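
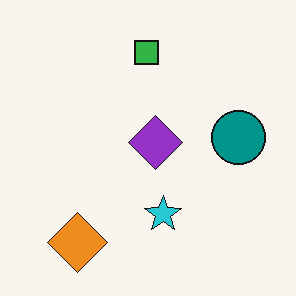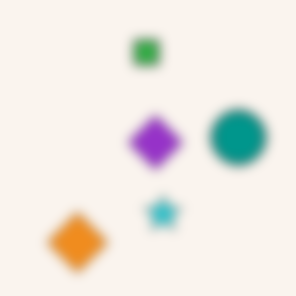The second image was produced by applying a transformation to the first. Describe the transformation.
This is the original image heavily blurred.

Shape edges and outlines are uniformly softened across the whole image.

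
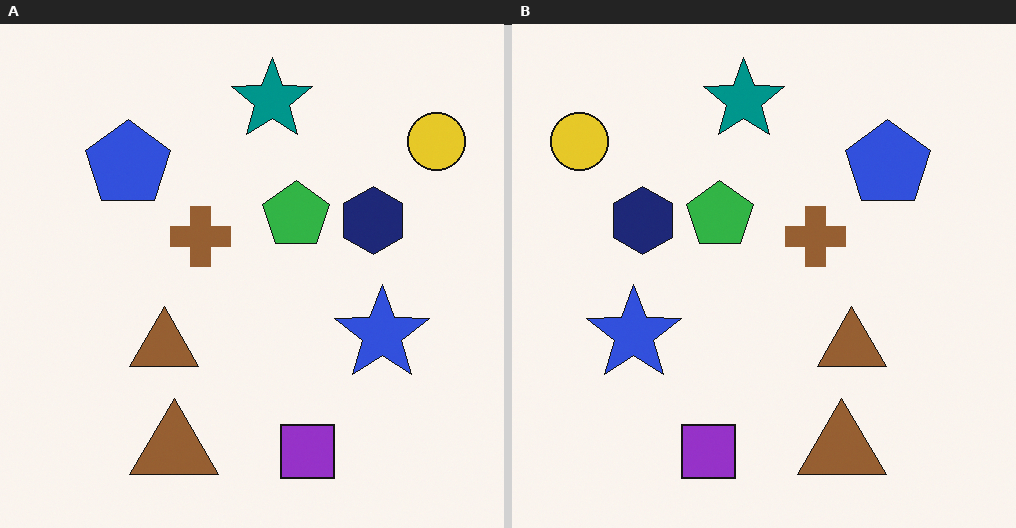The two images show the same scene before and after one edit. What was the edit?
This is the original image flipped horizontally (left ↔ right).

The yellow circle is in the top-right of the left (A) image and the top-left of the right (B) — shapes on opposite sides of the vertical midline have swapped in a mirror flip.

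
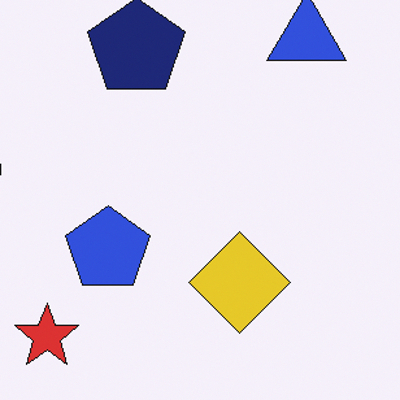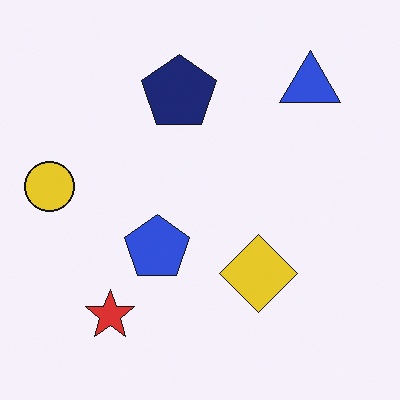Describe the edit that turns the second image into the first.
It was cropped slightly and scaled back up.

The visible shapes are larger and the field of view is narrower; shapes near the original edges may be partly or wholly outside the frame — a crop-and-rescale.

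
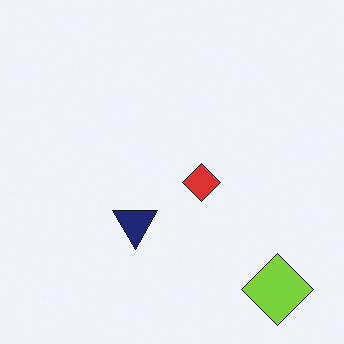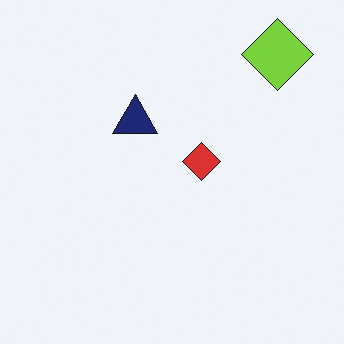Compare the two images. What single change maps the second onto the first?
This is the original image flipped vertically (top ↔ bottom).

The lime diamond is in the top-right of the second image and the bottom-right of the first — shapes on opposite sides of the horizontal midline have swapped in a mirror flip.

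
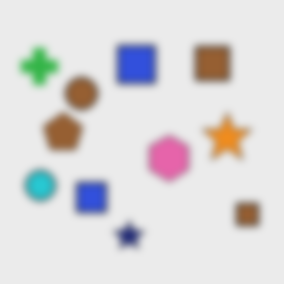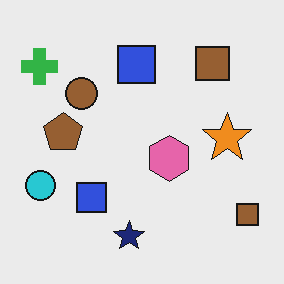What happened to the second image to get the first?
It was moderately blurred.

Shape edges and outlines are uniformly softened across the whole image.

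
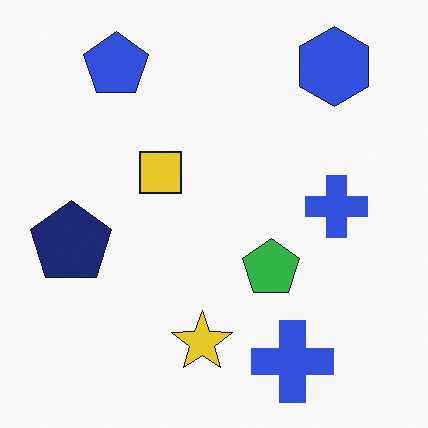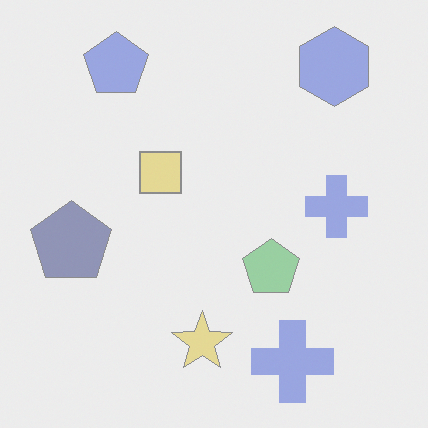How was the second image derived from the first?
The image was washed out (contrast reduced).

Tones are pushed toward mid-grey across the whole image — a global contrast change.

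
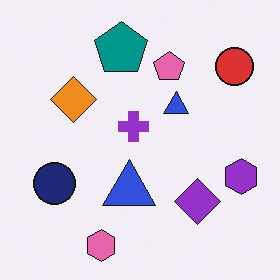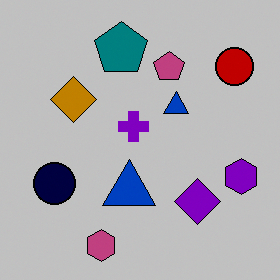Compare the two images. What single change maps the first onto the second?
The transformation is: heavily posterized to just a handful of flat colors.

Each flat color has snapped to a coarser quantized level — most visibly, the near-white background has dropped to a flat grey.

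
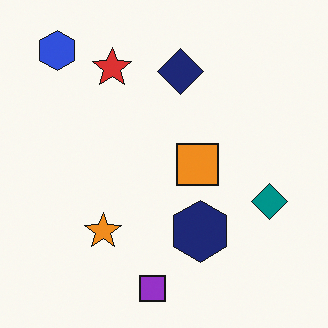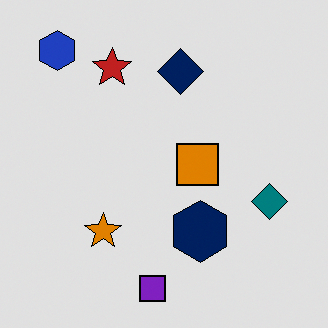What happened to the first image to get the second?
The transformation is: posterized to a reduced palette.

Each flat color has snapped to a coarser quantized level — most visibly, the near-white background has dropped to a flat grey.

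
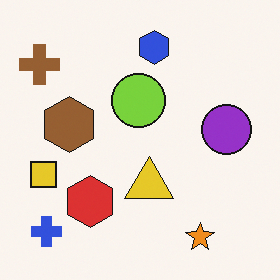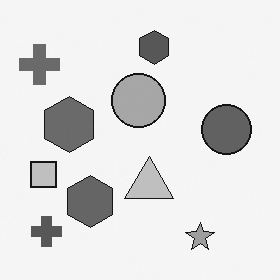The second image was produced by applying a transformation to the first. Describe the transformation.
The second image is the first converted to grayscale.

All color is removed — every shape is now a shade of grey.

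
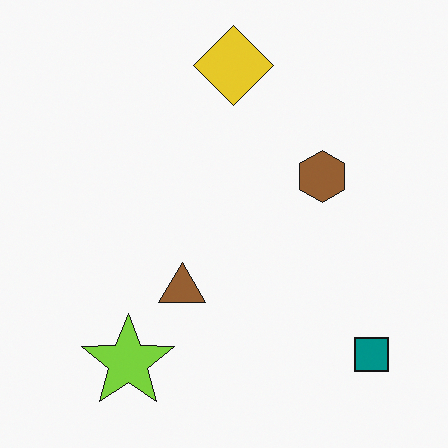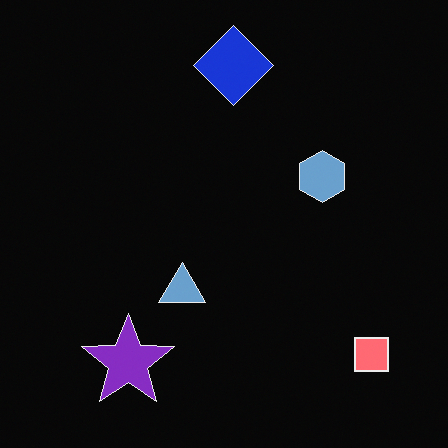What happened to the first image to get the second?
It was color-inverted (negative).

The light background has become dark and every shape's color is its complement — a photographic negative.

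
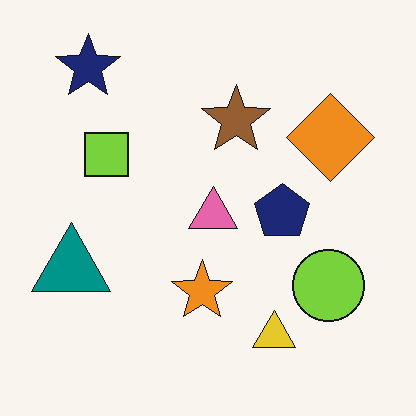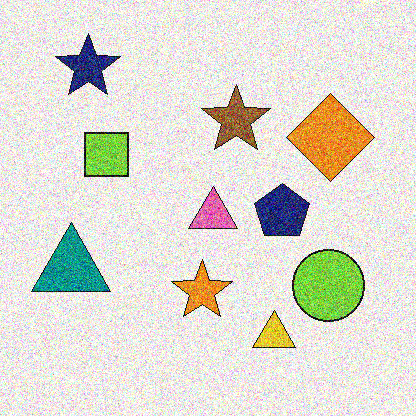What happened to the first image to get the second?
The image was degraded with heavy additive noise.

Random speckle covers the whole image, including the flat background.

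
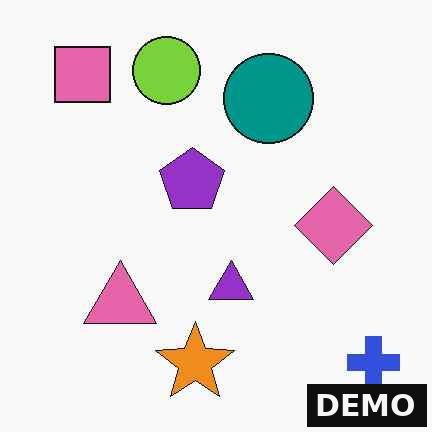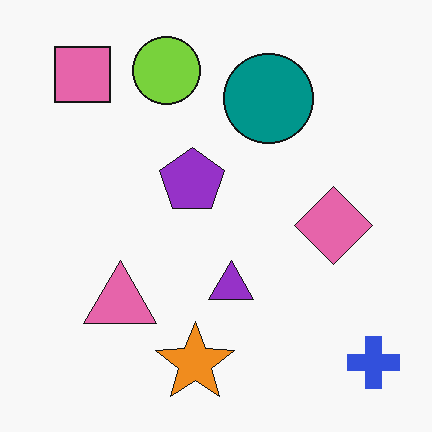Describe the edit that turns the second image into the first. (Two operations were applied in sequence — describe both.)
Given moderate JPEG compression, then watermarked with the text "DEMO" in the lower-right corner.

Blocky 8×8 compression artifacts appear around shape edges and the flat background shows ringing — characteristic JPEG degradation. A dark label reading "DEMO" appears in the lower-right corner.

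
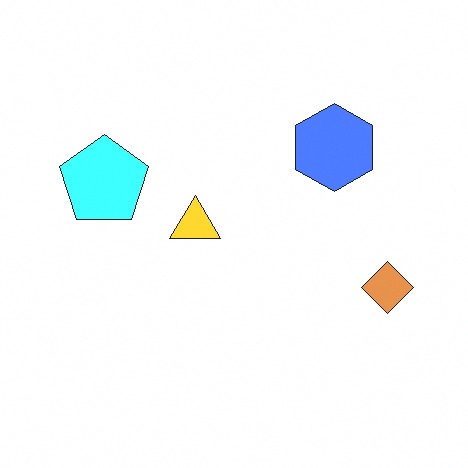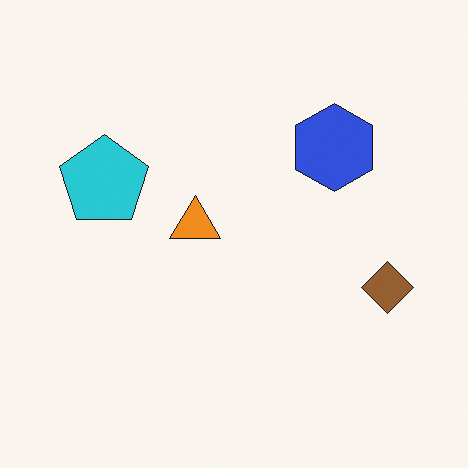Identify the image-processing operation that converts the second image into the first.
Substantially brightened.

Every pixel — background and shapes alike — is uniformly brightened.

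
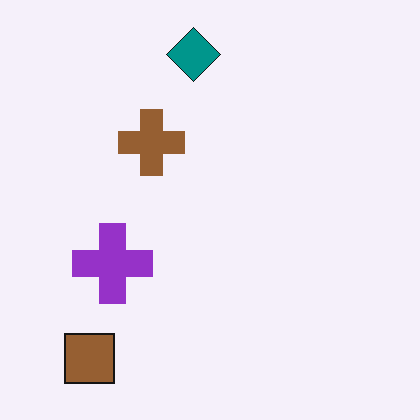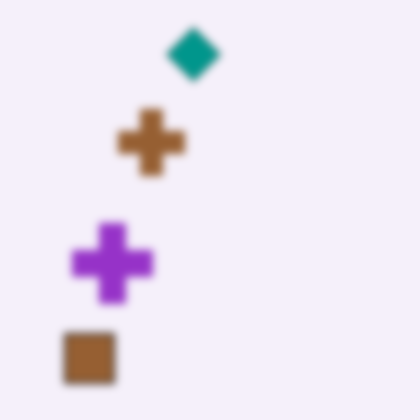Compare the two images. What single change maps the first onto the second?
This is the original image noticeably gaussian-blurred.

Shape edges and outlines are uniformly softened across the whole image.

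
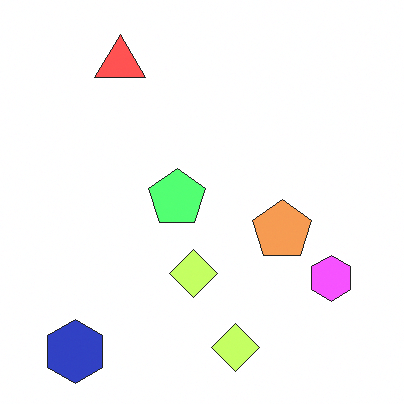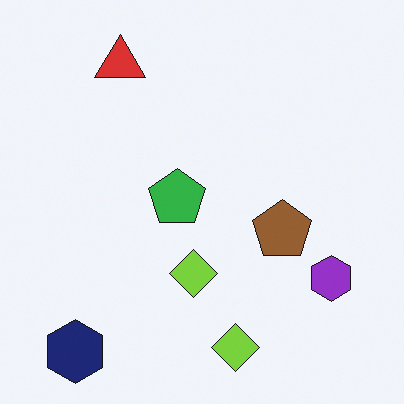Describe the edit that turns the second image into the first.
The transformation is: brightened a lot.

Every pixel — background and shapes alike — is uniformly brightened.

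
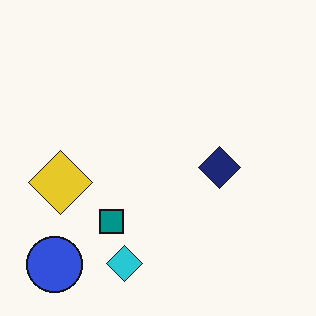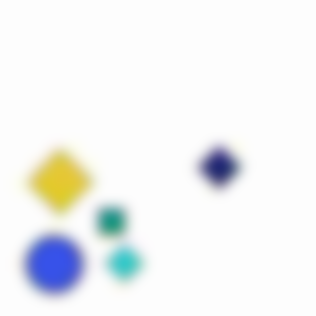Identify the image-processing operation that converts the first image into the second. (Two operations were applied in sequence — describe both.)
This is the original image heavily JPEG-compressed with obvious blocking artifacts, then strongly gaussian-blurred.

Blocky 8×8 compression artifacts appear around shape edges and the flat background shows ringing — characteristic JPEG degradation. Shape edges and outlines are uniformly softened across the whole image.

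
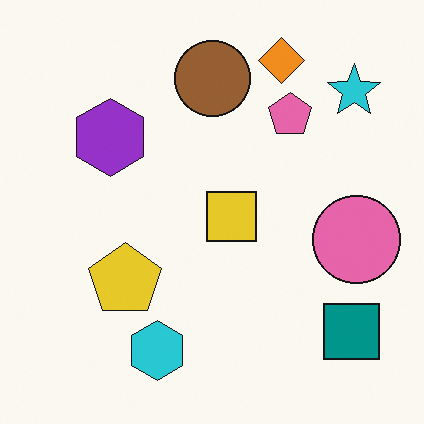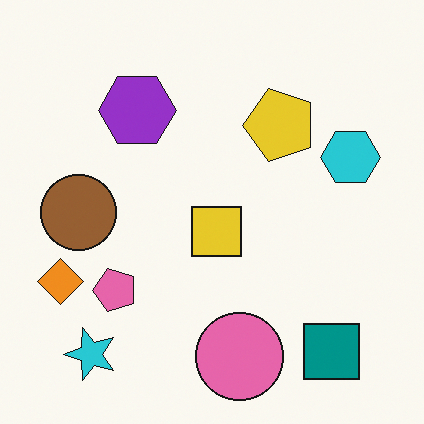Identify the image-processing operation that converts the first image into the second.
The second image is the first transposed (reflected across the top-left ↔ bottom-right diagonal).

Shapes have swapped their row and column positions — what was in the top-right is now in the bottom-left — a diagonal reflection.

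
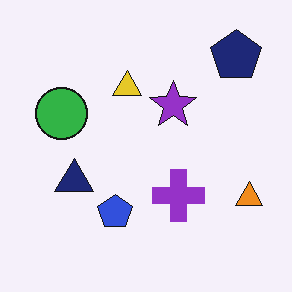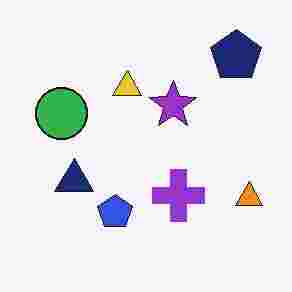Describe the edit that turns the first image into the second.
The transformation is: degraded with heavy JPEG compression.

Blocky 8×8 compression artifacts appear around shape edges and the flat background shows ringing — characteristic JPEG degradation.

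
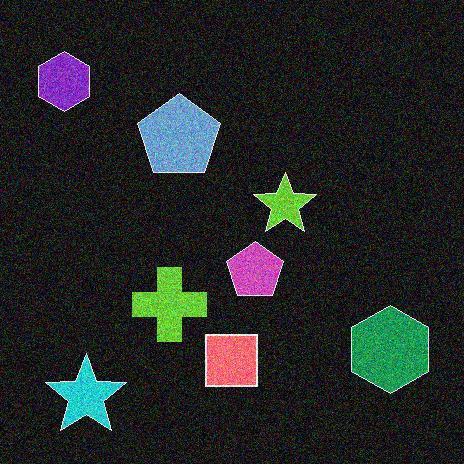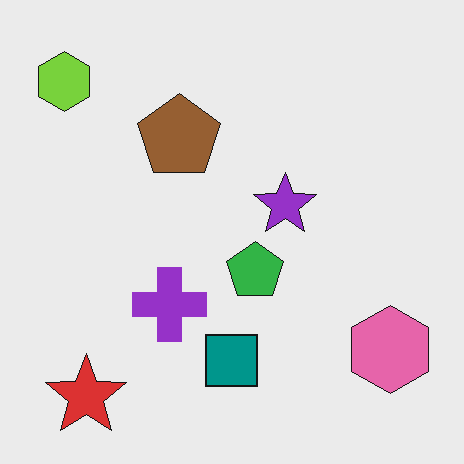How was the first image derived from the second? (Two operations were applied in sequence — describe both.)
The image was degraded with moderate additive noise, then color-inverted (negative).

Random speckle covers the whole image, including the flat background. The light background has become dark and every shape's color is its complement — a photographic negative.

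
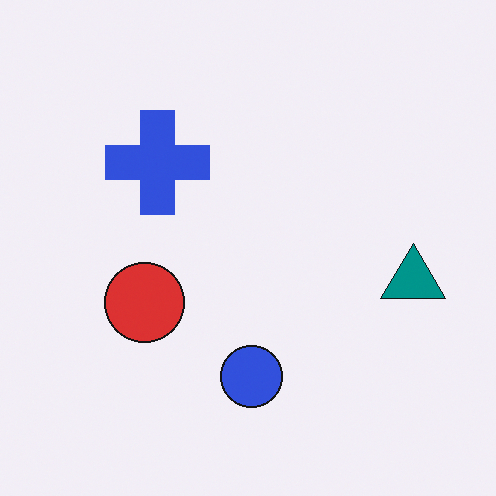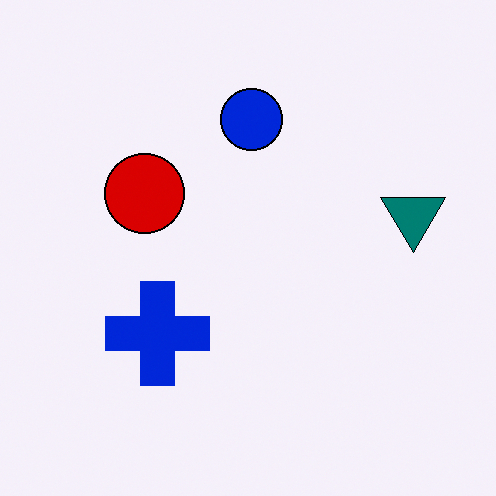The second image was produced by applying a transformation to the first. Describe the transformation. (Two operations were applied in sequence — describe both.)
It was flipped vertically (top ↔ bottom), then given slightly increased contrast.

The blue circle is in the bottom of the first image and the top of the second — shapes on opposite sides of the horizontal midline have swapped in a mirror flip. Tones are pushed away from mid-grey across the whole image — a global contrast change.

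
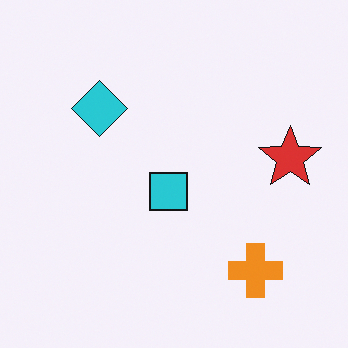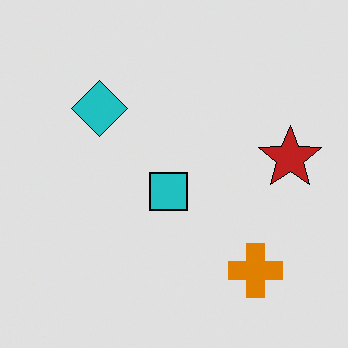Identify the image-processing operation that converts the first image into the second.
This is the original image moderately posterized.

Each flat color has snapped to a coarser quantized level — most visibly, the near-white background has dropped to a flat grey.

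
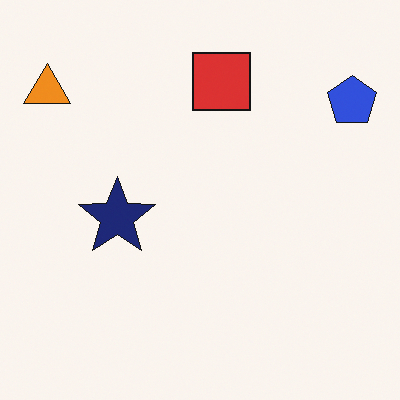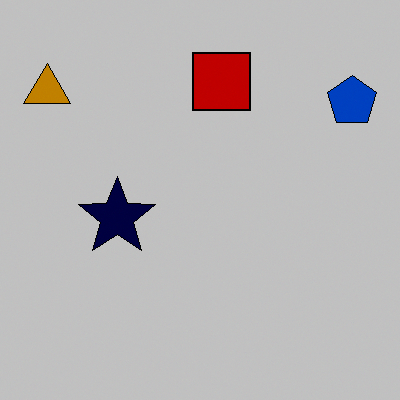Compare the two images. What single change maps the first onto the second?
Heavily posterized to just a handful of flat colors.

Each flat color has snapped to a coarser quantized level — most visibly, the near-white background has dropped to a flat grey.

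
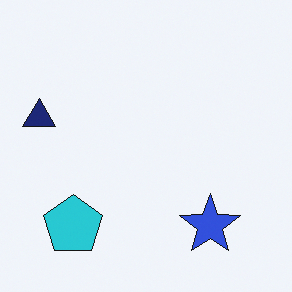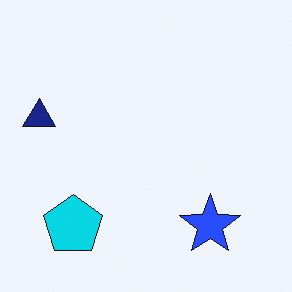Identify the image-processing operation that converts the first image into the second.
Slightly oversaturated.

All colors are more vivid — a global saturation change.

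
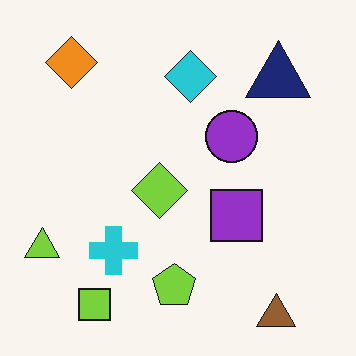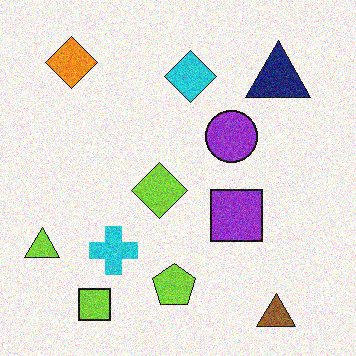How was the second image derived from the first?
The image was degraded with moderate additive noise.

Random speckle covers the whole image, including the flat background.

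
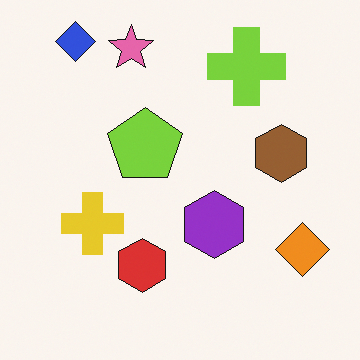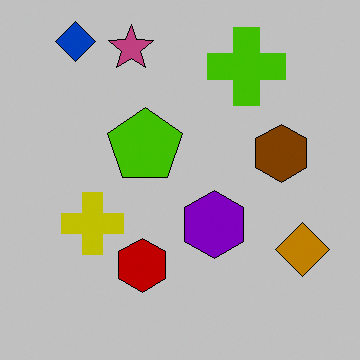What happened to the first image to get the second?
The transformation is: aggressively posterized.

Each flat color has snapped to a coarser quantized level — most visibly, the near-white background has dropped to a flat grey.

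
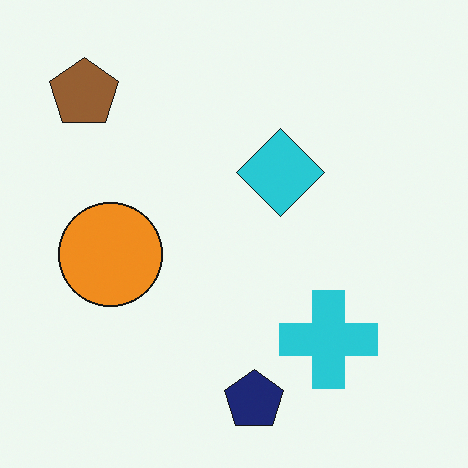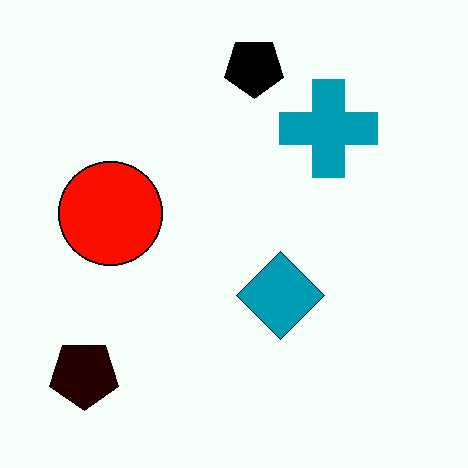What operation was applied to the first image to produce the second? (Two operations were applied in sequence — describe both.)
Flipped vertically (top ↔ bottom), then given much higher contrast.

The navy pentagon is in the bottom of the first image and the top of the second — shapes on opposite sides of the horizontal midline have swapped in a mirror flip. Tones are pushed away from mid-grey across the whole image — a global contrast change.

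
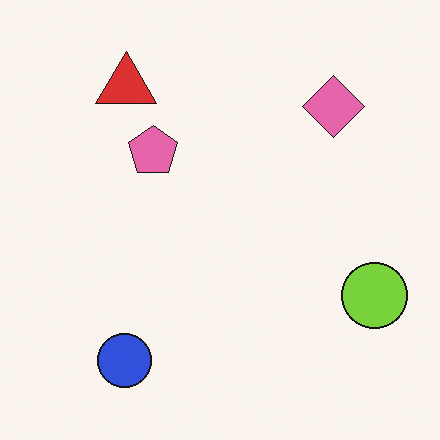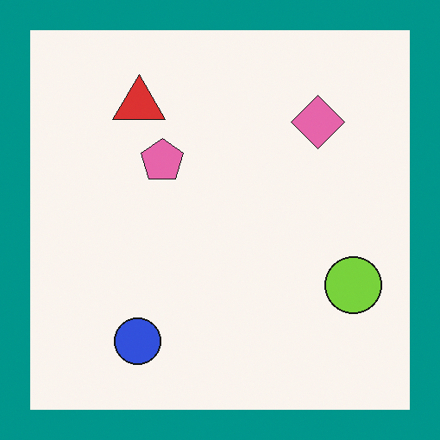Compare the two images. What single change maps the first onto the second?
The second image is the first framed with a teal border.

A solid teal frame runs around the edge of the second image, with the content slightly shrunk inside it.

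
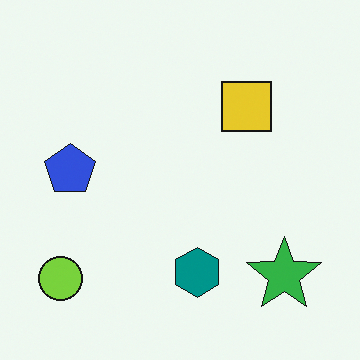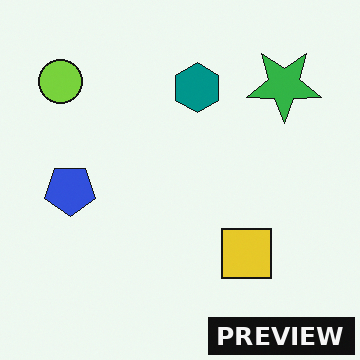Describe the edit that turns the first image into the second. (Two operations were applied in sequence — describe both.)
This is the original image flipped vertically (top ↔ bottom), then watermarked with the text "PREVIEW" in the lower-right corner.

The lime circle is in the bottom-left of the first image and the top-left of the second — shapes on opposite sides of the horizontal midline have swapped in a mirror flip. A dark label reading "PREVIEW" appears in the lower-right corner.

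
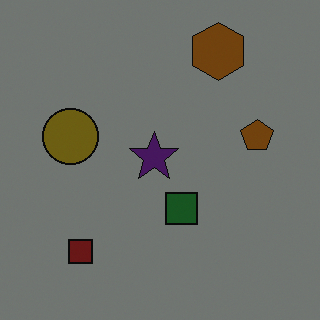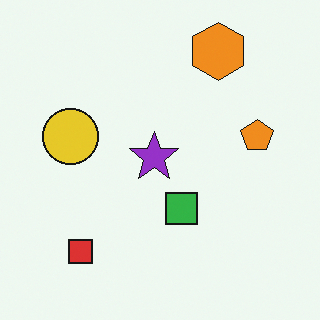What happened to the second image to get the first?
The image was darkened a lot.

Every pixel — background and shapes alike — is uniformly darkened.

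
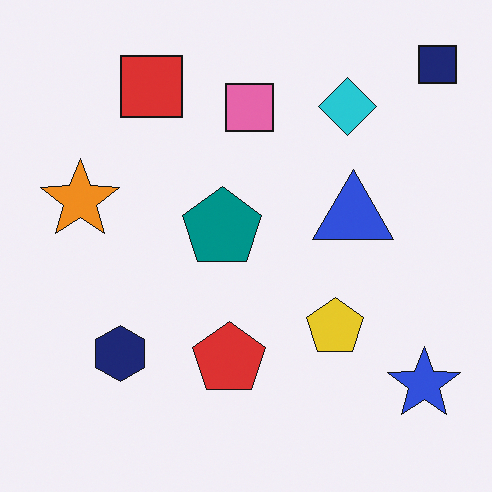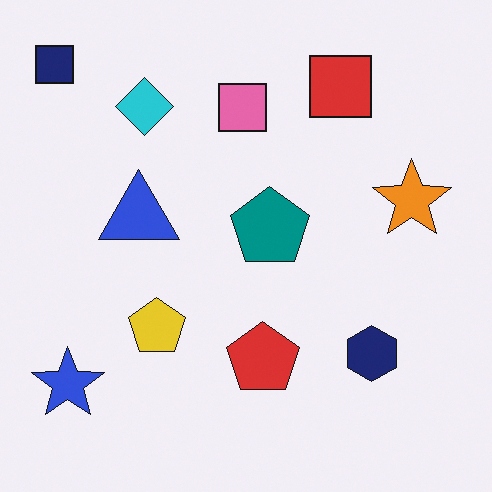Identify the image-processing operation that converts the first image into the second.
Flipped horizontally (left ↔ right).

The navy square is in the top-right of the first image and the top-left of the second — shapes on opposite sides of the vertical midline have swapped in a mirror flip.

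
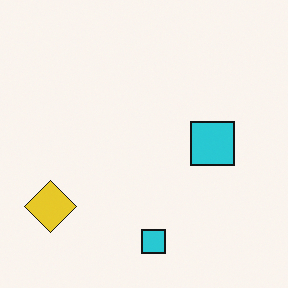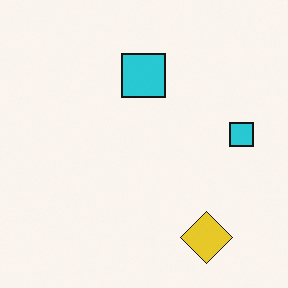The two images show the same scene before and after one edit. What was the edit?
The image was rotated 90° counter-clockwise.

The yellow diamond sits in the bottom-left of the first image and the bottom-right of the second — consistent with a whole-image 90° counter-clockwise rotation.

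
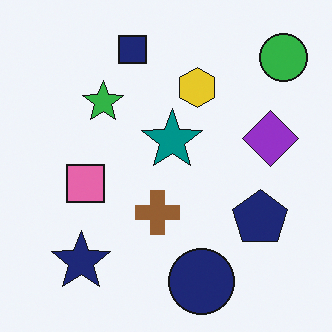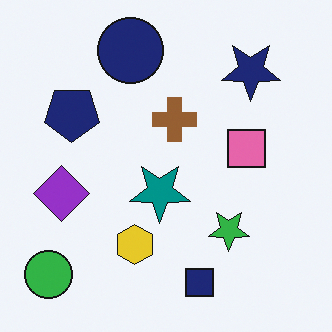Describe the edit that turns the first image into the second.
The second image is the first rotated 180°.

The green circle sits in the top-right of the first image and the bottom-left of the second — consistent with a whole-image 180° rotation.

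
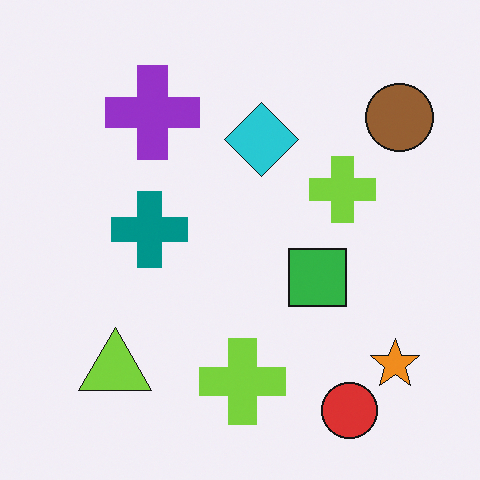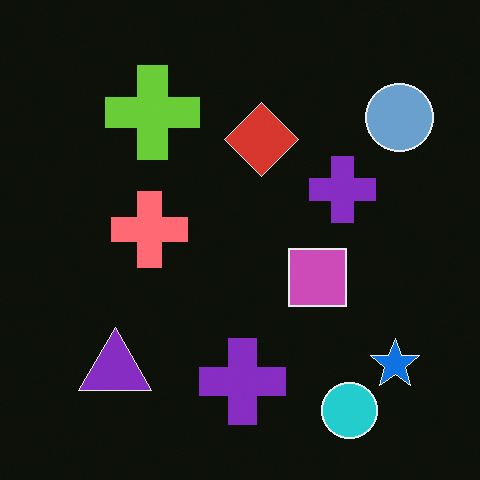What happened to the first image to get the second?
The second image is the first color-inverted (negative).

The light background has become dark and every shape's color is its complement — a photographic negative.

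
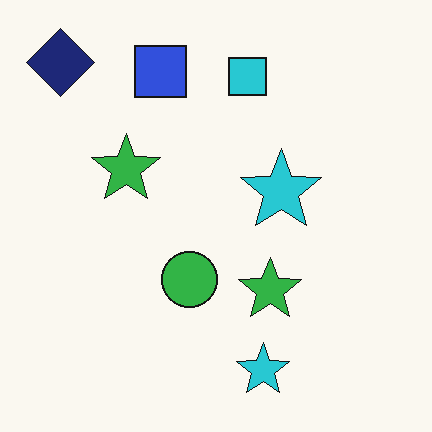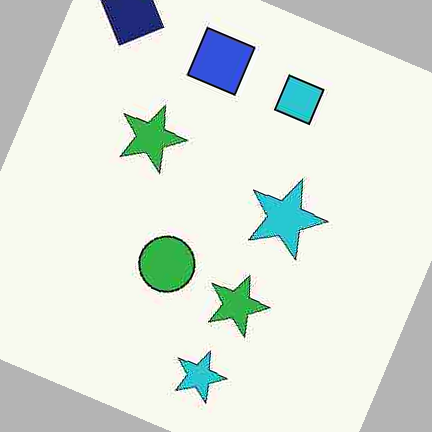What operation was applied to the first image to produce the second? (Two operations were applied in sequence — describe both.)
This is the original image heavily JPEG-compressed with obvious blocking artifacts, then rotated clockwise by a clearly visible amount.

Blocky 8×8 compression artifacts appear around shape edges and the flat background shows ringing — characteristic JPEG degradation. Every shape is tilted by the same angle and the image corners show triangular fill wedges — a whole-image rotation by a non-right angle.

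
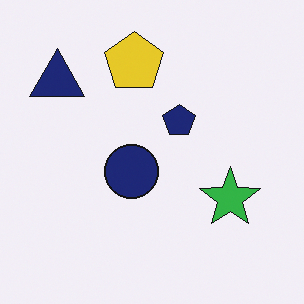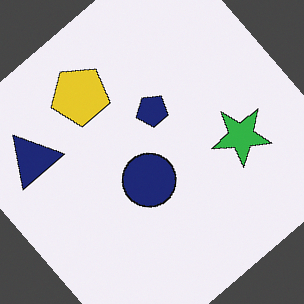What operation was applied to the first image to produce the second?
The second image is the first rotated counter-clockwise by a large amount — several tens of degrees.

Every shape is tilted by the same angle and the image corners show triangular fill wedges — a whole-image rotation by a non-right angle.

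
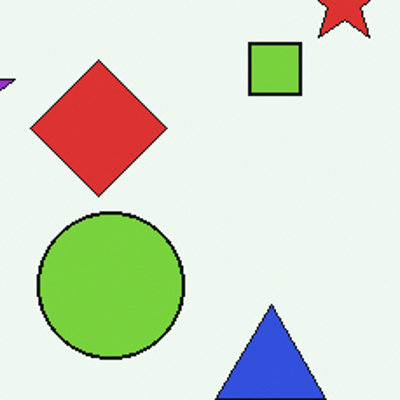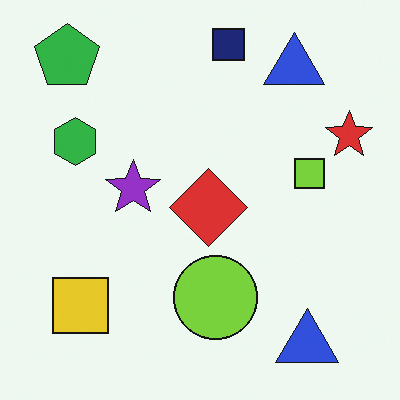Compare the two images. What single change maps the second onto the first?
It was cropped tightly and scaled back up.

The visible shapes are larger and the field of view is narrower; shapes near the original edges may be partly or wholly outside the frame — a crop-and-rescale.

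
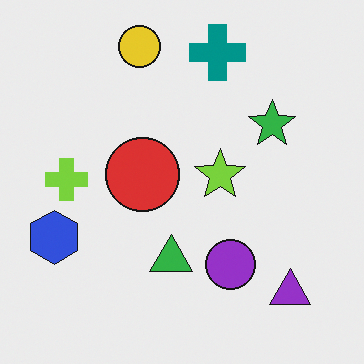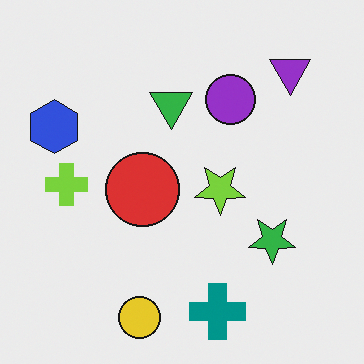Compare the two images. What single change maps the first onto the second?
The second image is the first flipped vertically (top ↔ bottom).

The yellow circle is in the top of the first image and the bottom of the second — shapes on opposite sides of the horizontal midline have swapped in a mirror flip.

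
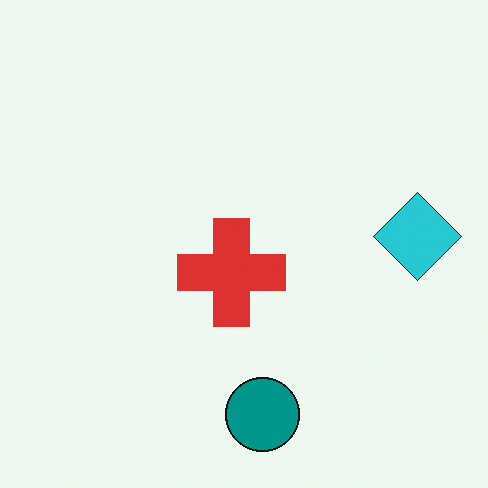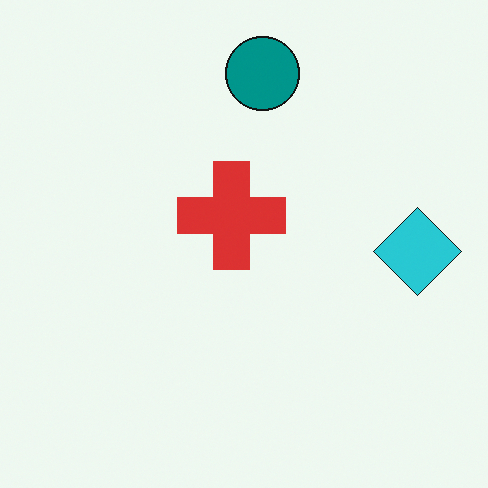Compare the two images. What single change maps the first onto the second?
It was flipped vertically (top ↔ bottom).

The teal circle is in the bottom of the first image and the top of the second — shapes on opposite sides of the horizontal midline have swapped in a mirror flip.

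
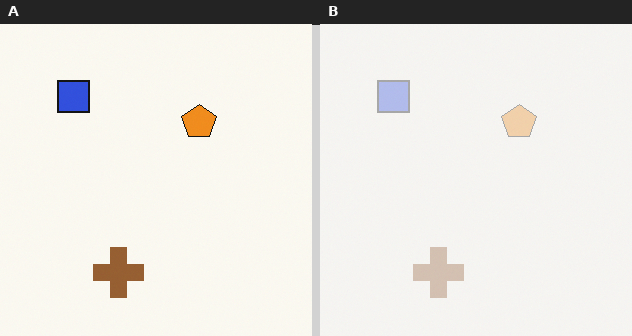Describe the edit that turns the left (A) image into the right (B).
The image was given much lower contrast.

Tones are pushed toward mid-grey across the whole image — a global contrast change.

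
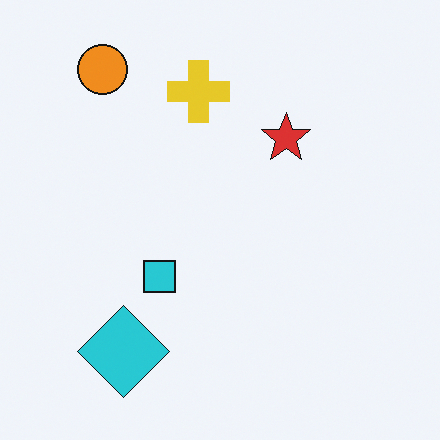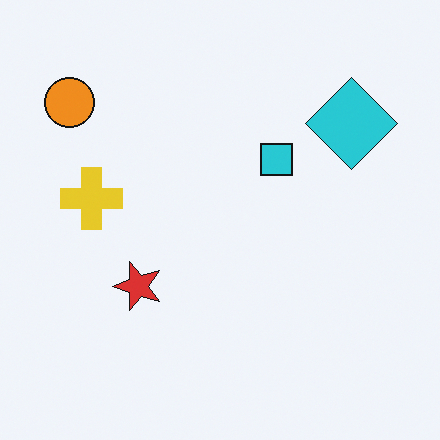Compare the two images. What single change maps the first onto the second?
This is the original image transposed (reflected across the top-left ↔ bottom-right diagonal).

Shapes have swapped their row and column positions — what was in the top-right is now in the bottom-left — a diagonal reflection.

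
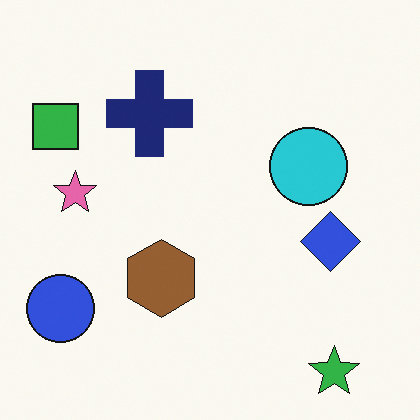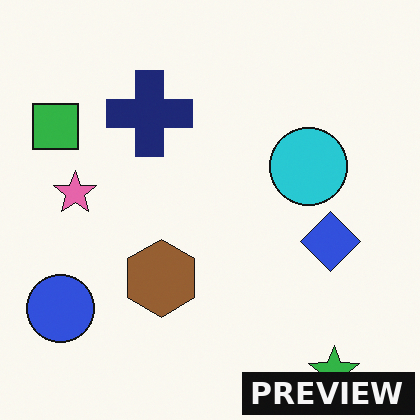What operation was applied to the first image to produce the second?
The transformation is: watermarked with the text "PREVIEW" in the lower-right corner.

A dark label reading "PREVIEW" appears in the lower-right corner.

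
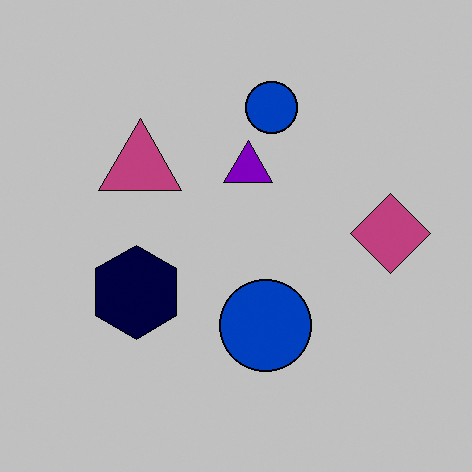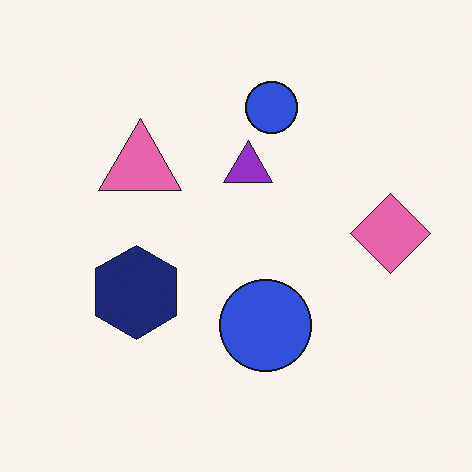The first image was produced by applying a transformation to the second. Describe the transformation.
The transformation is: heavily posterized to just a handful of flat colors.

Each flat color has snapped to a coarser quantized level — most visibly, the near-white background has dropped to a flat grey.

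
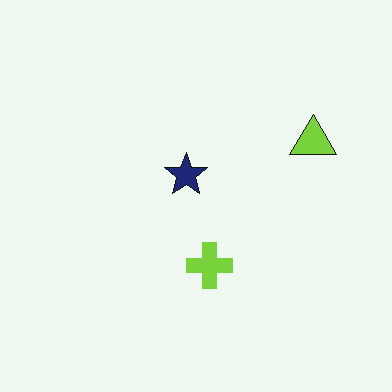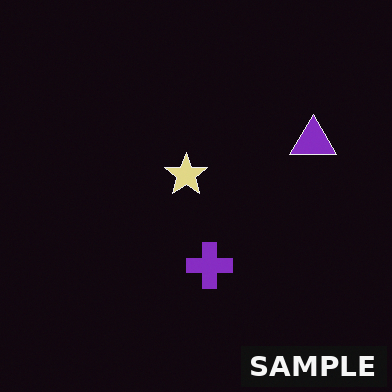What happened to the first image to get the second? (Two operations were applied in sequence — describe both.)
The image was color-inverted (negative), then watermarked with the text "SAMPLE" in the lower-right corner.

The light background has become dark and every shape's color is its complement — a photographic negative. A dark label reading "SAMPLE" appears in the lower-right corner.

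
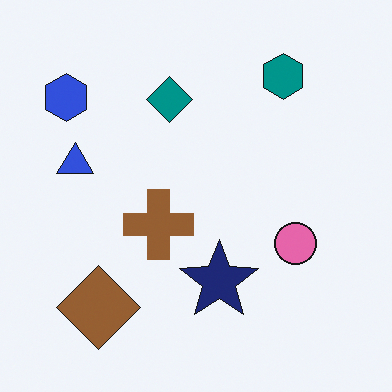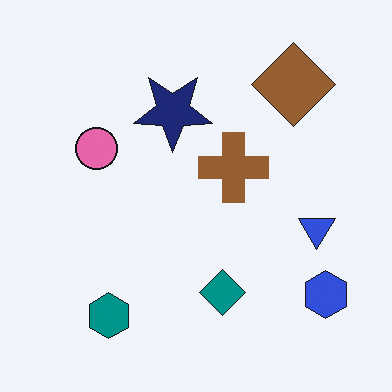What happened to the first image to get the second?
This is the original image rotated 180°.

The blue hexagon sits in the top-left of the first image and the bottom-right of the second — consistent with a whole-image 180° rotation.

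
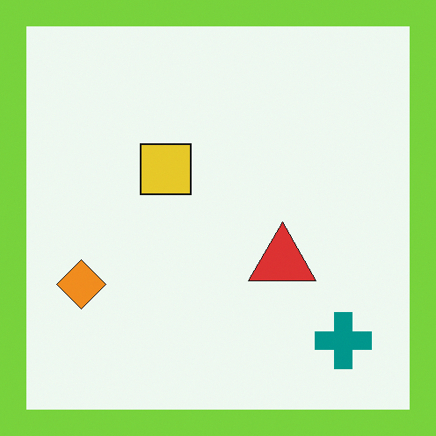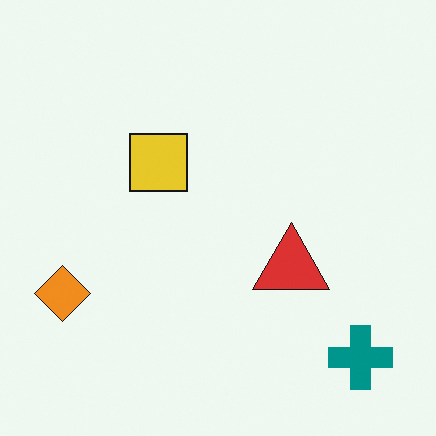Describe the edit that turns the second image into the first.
This is the original image framed with a lime border.

A solid lime frame runs around the edge of the first image, with the content slightly shrunk inside it.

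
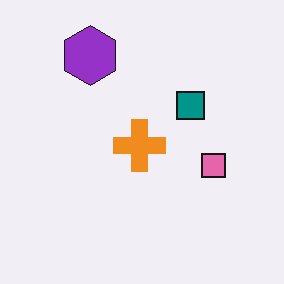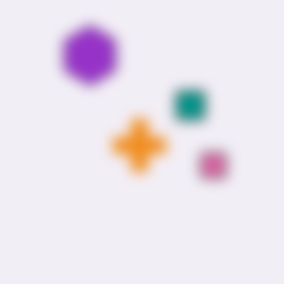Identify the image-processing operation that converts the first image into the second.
The transformation is: heavily blurred.

Shape edges and outlines are uniformly softened across the whole image.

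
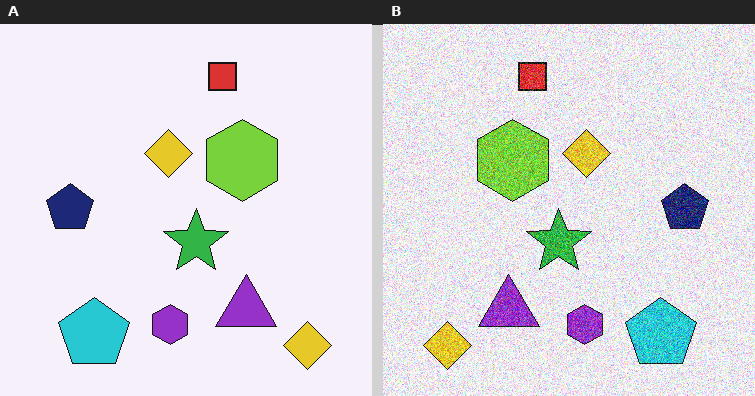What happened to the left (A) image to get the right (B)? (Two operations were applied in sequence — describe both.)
The image was flipped horizontally (left ↔ right), then degraded with heavy additive noise.

The navy pentagon is in the left of the left (A) image and the right of the right (B) — shapes on opposite sides of the vertical midline have swapped in a mirror flip. Random speckle covers the whole image, including the flat background.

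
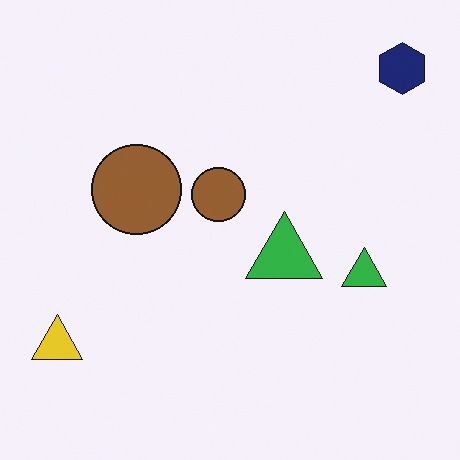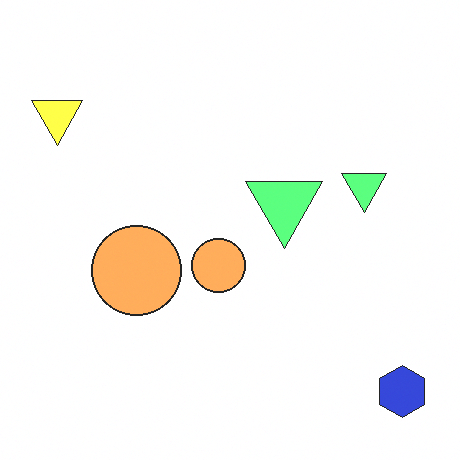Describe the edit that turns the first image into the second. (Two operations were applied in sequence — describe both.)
It was flipped vertically (top ↔ bottom), then brightened a lot.

The navy hexagon is in the top-right of the first image and the bottom-right of the second — shapes on opposite sides of the horizontal midline have swapped in a mirror flip. Every pixel — background and shapes alike — is uniformly brightened.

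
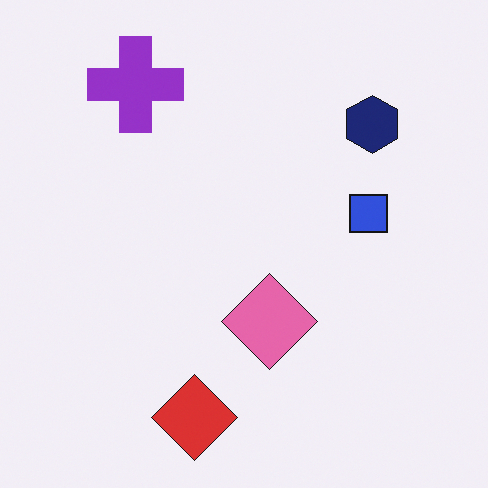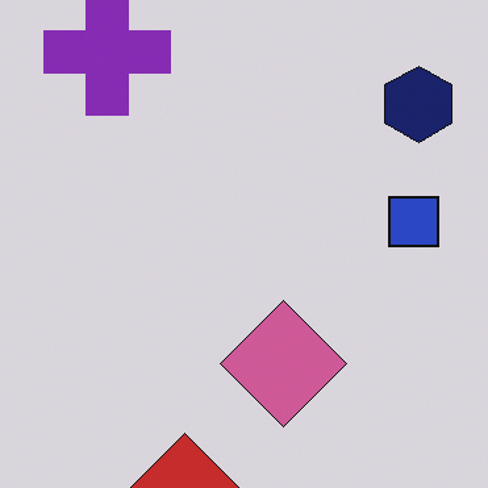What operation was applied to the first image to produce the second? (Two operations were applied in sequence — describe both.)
It was darkened a little, then cropped to a modestly smaller region and rescaled.

Every pixel — background and shapes alike — is uniformly darkened. The visible shapes are larger and the field of view is narrower; shapes near the original edges may be partly or wholly outside the frame — a crop-and-rescale.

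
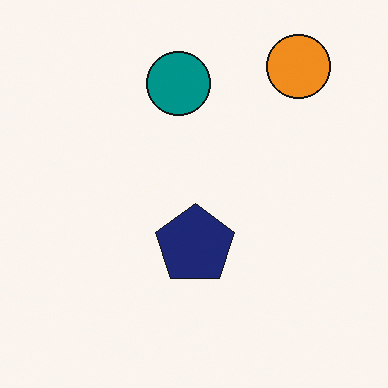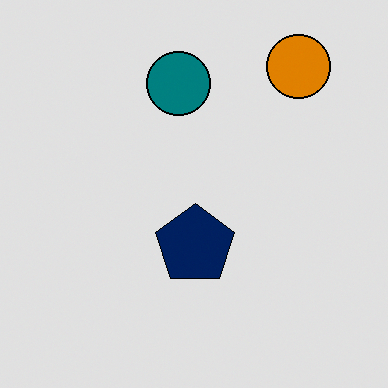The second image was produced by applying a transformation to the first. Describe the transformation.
It was posterized to a reduced palette.

Each flat color has snapped to a coarser quantized level — most visibly, the near-white background has dropped to a flat grey.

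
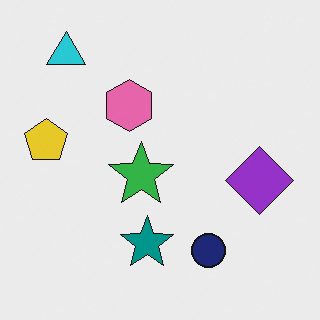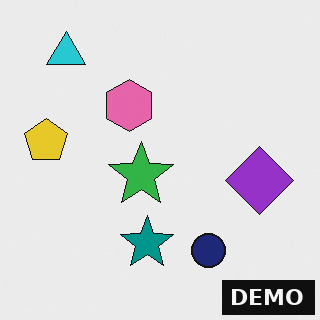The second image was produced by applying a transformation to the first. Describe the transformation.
The image was watermarked with the text "DEMO" in the lower-right corner.

A dark label reading "DEMO" appears in the lower-right corner.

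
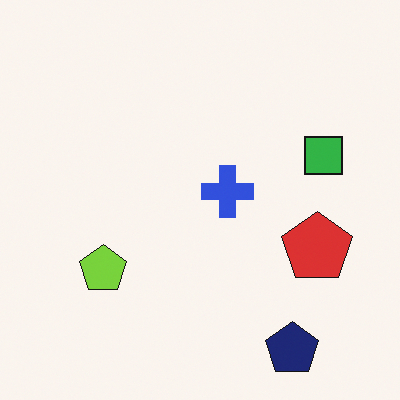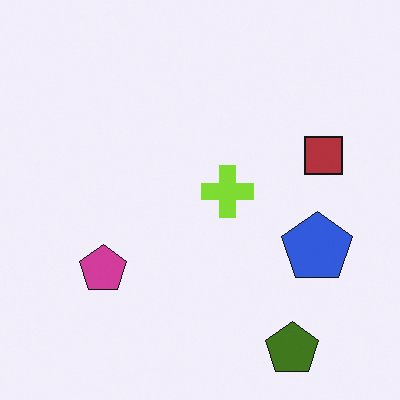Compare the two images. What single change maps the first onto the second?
The image was hue-shifted by a large amount.

Every shape's color has rotated by the same amount around the hue wheel — a uniform hue shift.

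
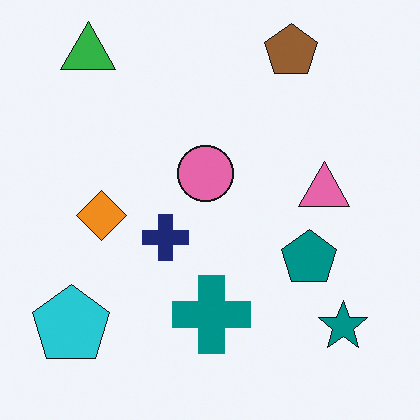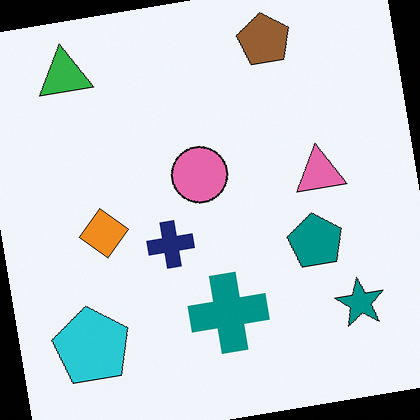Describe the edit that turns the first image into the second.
The image was rotated counter-clockwise by a small amount.

Every shape is tilted by the same angle and the image corners show triangular fill wedges — a whole-image rotation by a non-right angle.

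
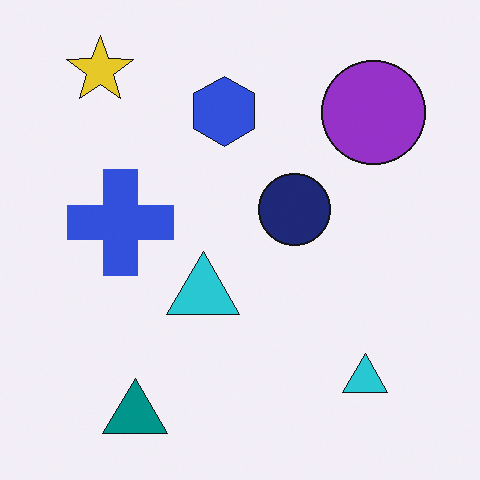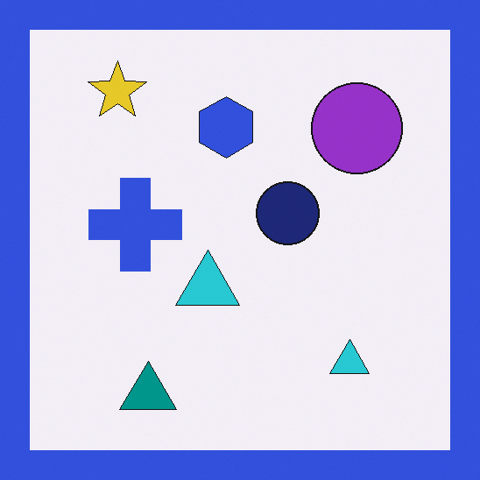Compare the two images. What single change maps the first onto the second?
This is the original image framed with a blue border.

A solid blue frame runs around the edge of the second image, with the content slightly shrunk inside it.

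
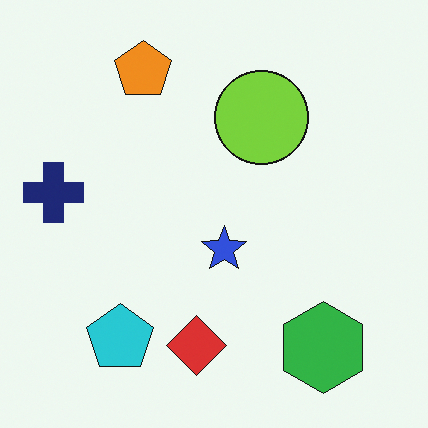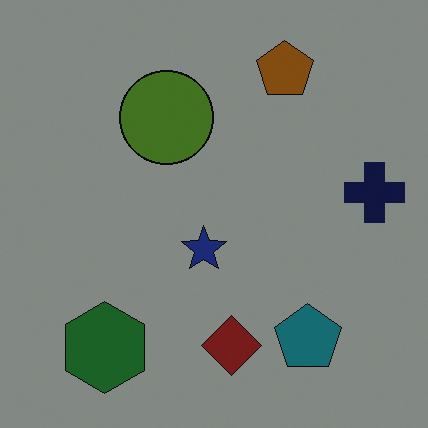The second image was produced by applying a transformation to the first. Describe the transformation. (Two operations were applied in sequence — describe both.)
Darkened a lot, then flipped horizontally (left ↔ right).

Every pixel — background and shapes alike — is uniformly darkened. The navy cross is in the left of the first image and the right of the second — shapes on opposite sides of the vertical midline have swapped in a mirror flip.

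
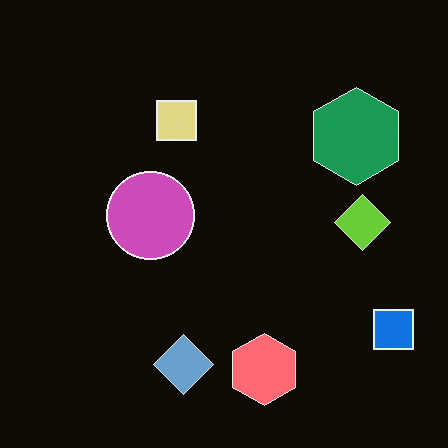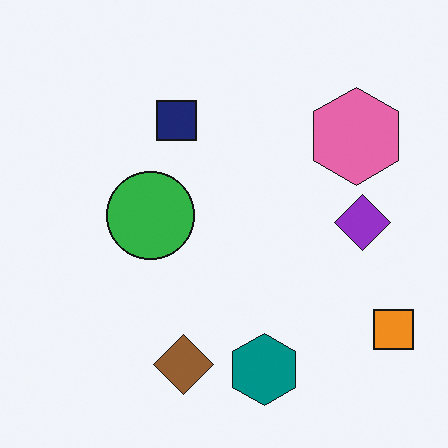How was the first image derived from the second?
Color-inverted (negative).

The light background has become dark and every shape's color is its complement — a photographic negative.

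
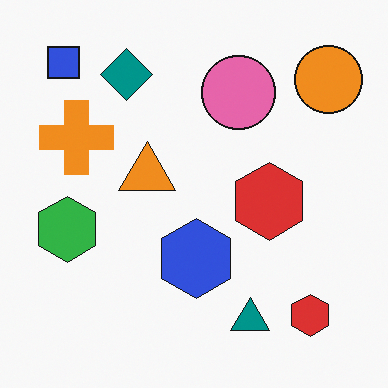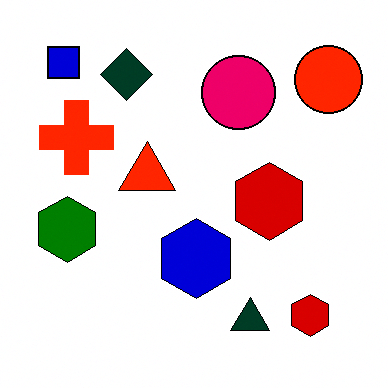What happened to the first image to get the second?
This is the original image boosted in contrast.

Tones are pushed away from mid-grey across the whole image — a global contrast change.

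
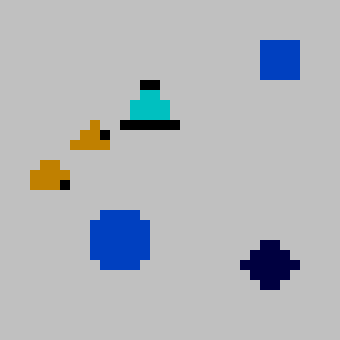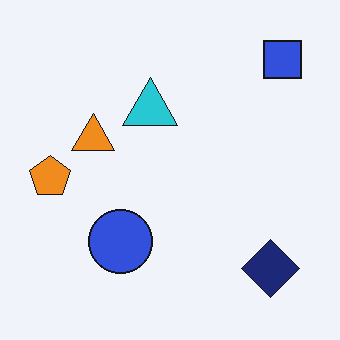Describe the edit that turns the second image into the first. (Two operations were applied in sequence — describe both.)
The image was heavily pixelated into large blocks, then heavily posterized to just a handful of flat colors.

Shapes are reduced to large square blocks; fine edges and outlines are lost — a downscale-then-upscale (mosaic) effect. Each flat color has snapped to a coarser quantized level — most visibly, the near-white background has dropped to a flat grey.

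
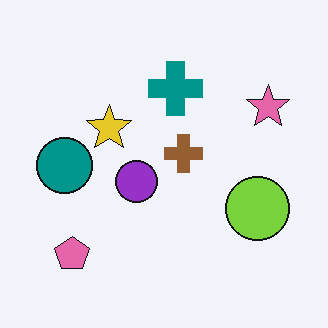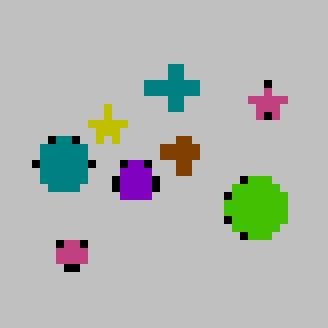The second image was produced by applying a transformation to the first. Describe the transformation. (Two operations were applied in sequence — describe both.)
The second image is the first moderately pixelated, then aggressively posterized.

Shapes are reduced to large square blocks; fine edges and outlines are lost — a downscale-then-upscale (mosaic) effect. Each flat color has snapped to a coarser quantized level — most visibly, the near-white background has dropped to a flat grey.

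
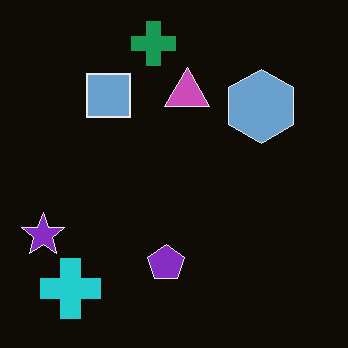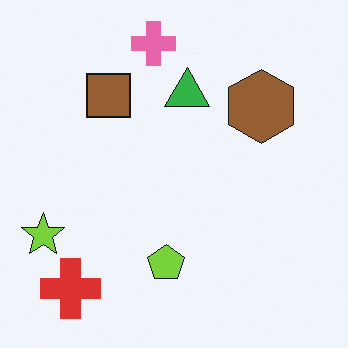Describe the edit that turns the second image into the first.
The image was color-inverted (negative).

The light background has become dark and every shape's color is its complement — a photographic negative.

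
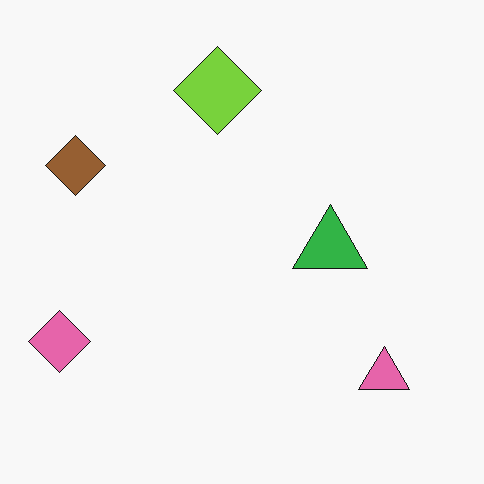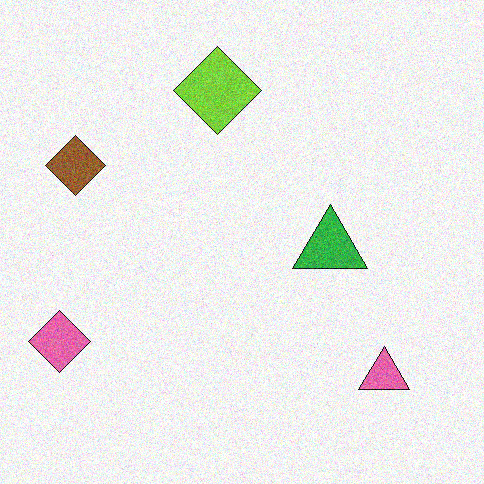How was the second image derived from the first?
It was degraded with visible gaussian noise.

Random speckle covers the whole image, including the flat background.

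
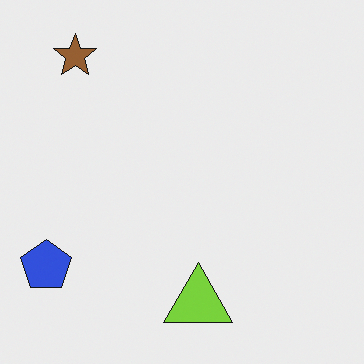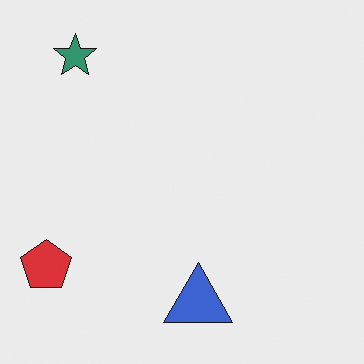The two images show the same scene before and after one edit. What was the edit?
The image was hue-shifted by a moderate amount.

Every shape's color has rotated by the same amount around the hue wheel — a uniform hue shift.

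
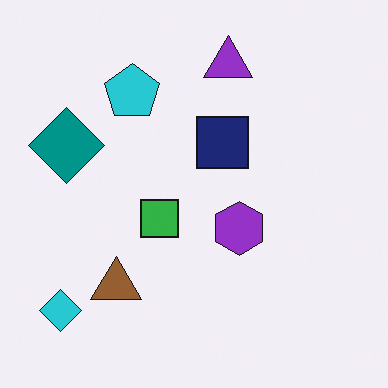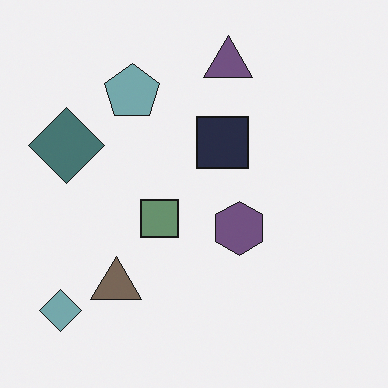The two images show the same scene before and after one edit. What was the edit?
The image was heavily desaturated.

All colors are more muted and greyish — a global saturation change.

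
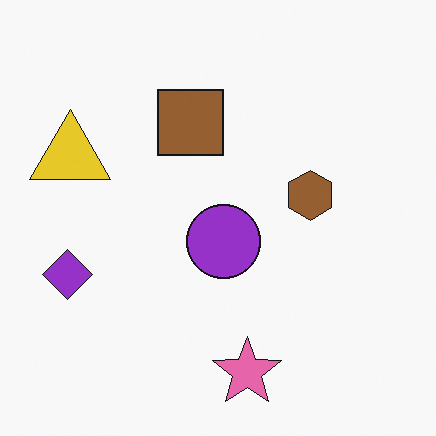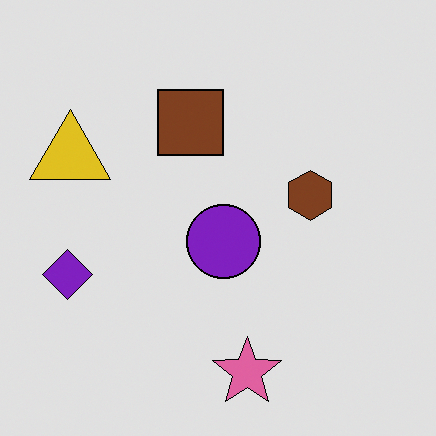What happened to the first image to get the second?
It was moderately posterized.

Each flat color has snapped to a coarser quantized level — most visibly, the near-white background has dropped to a flat grey.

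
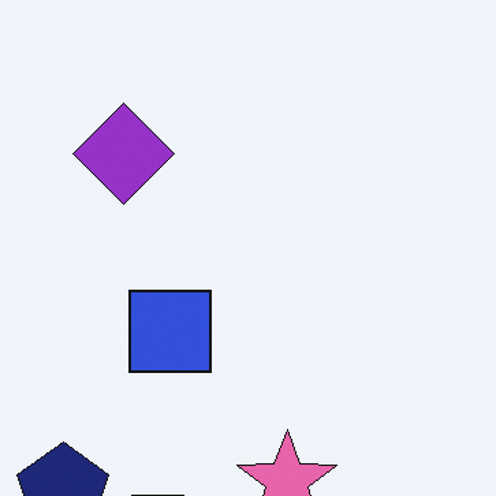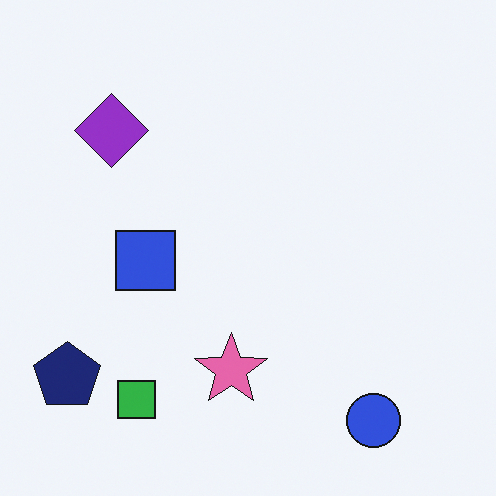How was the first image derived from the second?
This is the original image cropped to a modestly smaller region and rescaled.

The visible shapes are larger and the field of view is narrower; shapes near the original edges may be partly or wholly outside the frame — a crop-and-rescale.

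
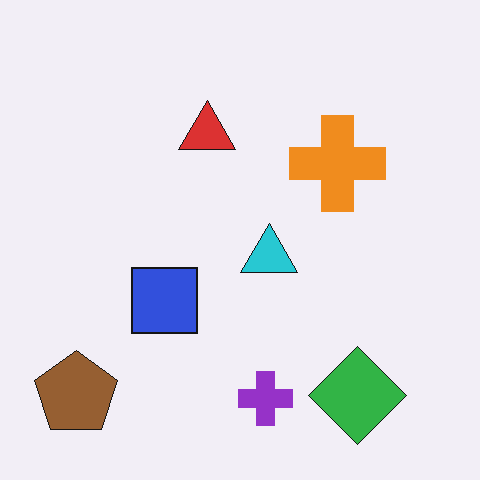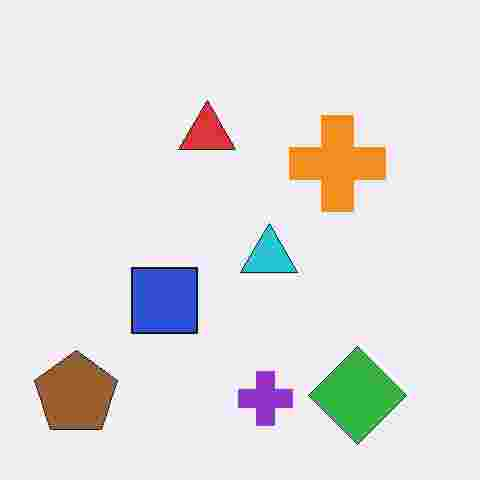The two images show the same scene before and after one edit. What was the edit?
The transformation is: degraded with heavy JPEG compression.

Blocky 8×8 compression artifacts appear around shape edges and the flat background shows ringing — characteristic JPEG degradation.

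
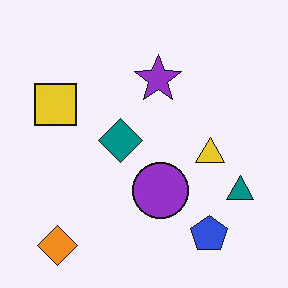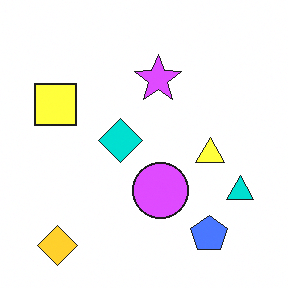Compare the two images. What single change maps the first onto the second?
The image was brightened a lot.

Every pixel — background and shapes alike — is uniformly brightened.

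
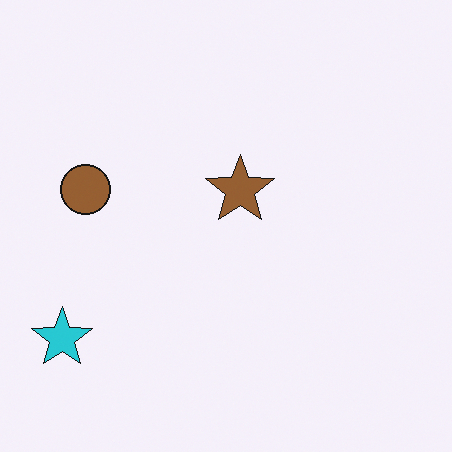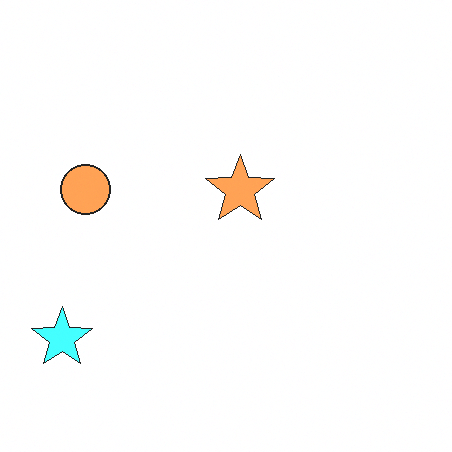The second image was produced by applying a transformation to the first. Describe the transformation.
The image was substantially brightened.

Every pixel — background and shapes alike — is uniformly brightened.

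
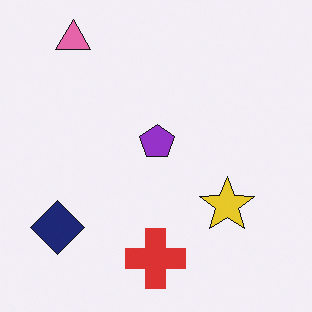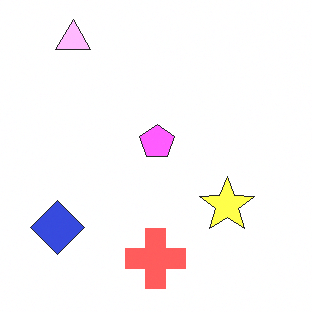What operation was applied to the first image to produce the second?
The transformation is: substantially brightened.

Every pixel — background and shapes alike — is uniformly brightened.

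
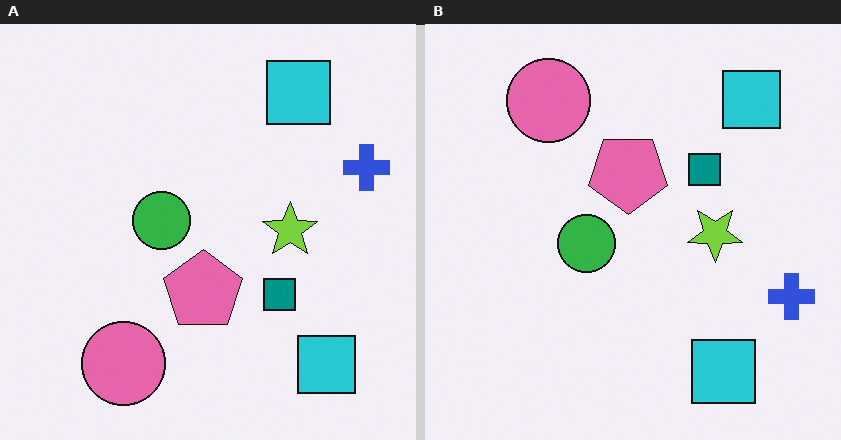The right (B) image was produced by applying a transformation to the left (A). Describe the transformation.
The right (B) image is the left (A) flipped vertically (top ↔ bottom).

The pink circle is in the bottom-left of the left (A) image and the top-left of the right (B) — shapes on opposite sides of the horizontal midline have swapped in a mirror flip.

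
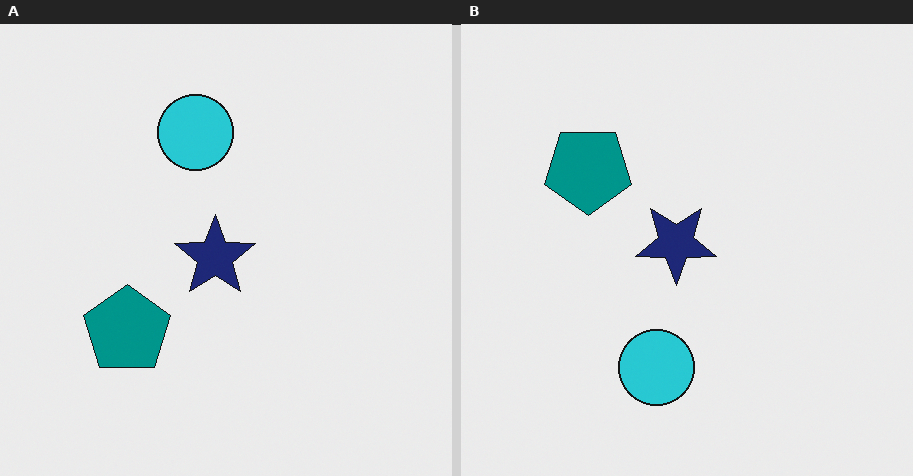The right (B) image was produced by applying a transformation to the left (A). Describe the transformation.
This is the original image flipped vertically (top ↔ bottom).

The cyan circle is in the top of the left (A) image and the bottom of the right (B) — shapes on opposite sides of the horizontal midline have swapped in a mirror flip.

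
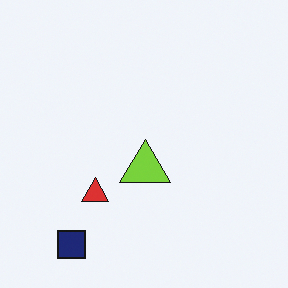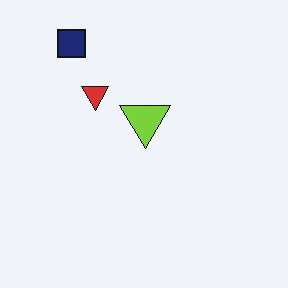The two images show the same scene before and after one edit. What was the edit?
The image was flipped vertically (top ↔ bottom).

The navy square is in the bottom-left of the first image and the top-left of the second — shapes on opposite sides of the horizontal midline have swapped in a mirror flip.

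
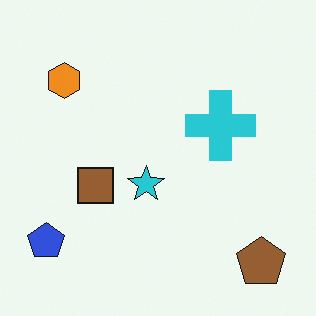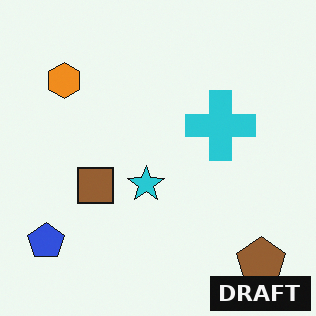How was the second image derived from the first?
The image was watermarked with the text "DRAFT" in the lower-right corner.

A dark label reading "DRAFT" appears in the lower-right corner.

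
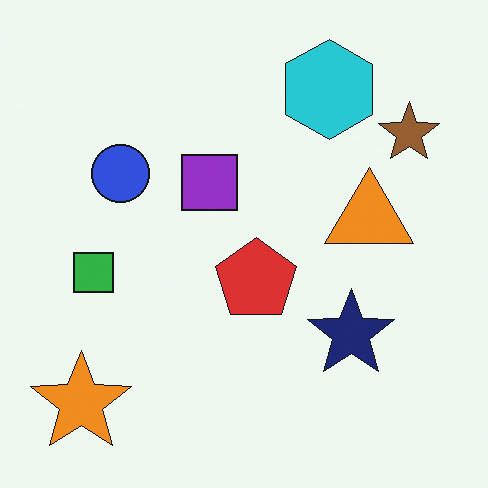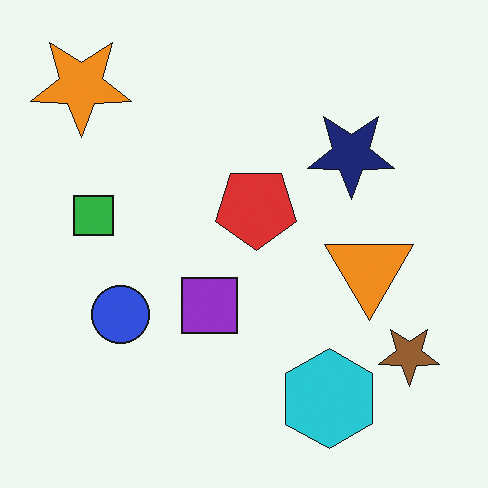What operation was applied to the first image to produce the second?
The image was flipped vertically (top ↔ bottom).

The orange star is in the bottom-left of the first image and the top-left of the second — shapes on opposite sides of the horizontal midline have swapped in a mirror flip.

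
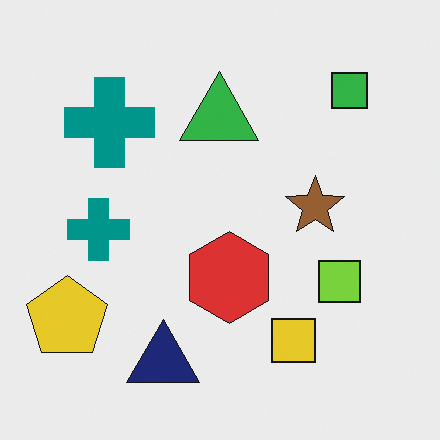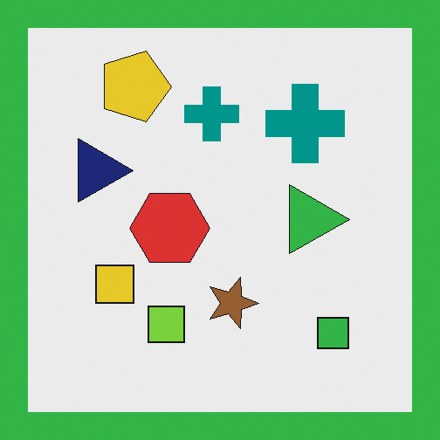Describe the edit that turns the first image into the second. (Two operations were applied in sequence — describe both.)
Rotated 90° clockwise, then framed with a green border.

The green square sits in the top-right of the first image and the bottom-right of the second — consistent with a whole-image 90° clockwise rotation. A solid green frame runs around the edge of the second image, with the content slightly shrunk inside it.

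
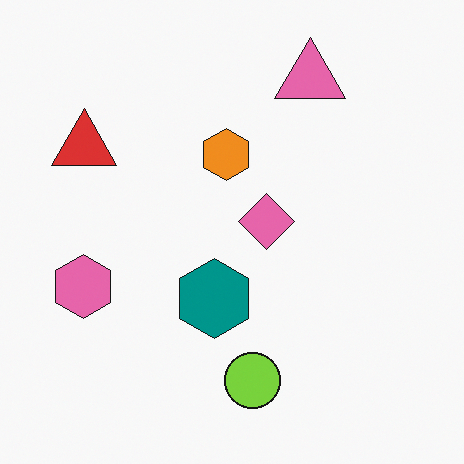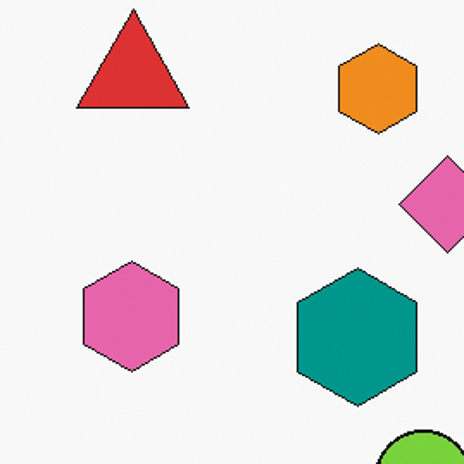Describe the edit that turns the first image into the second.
It was cropped to a noticeably smaller region and rescaled.

The visible shapes are larger and the field of view is narrower; shapes near the original edges may be partly or wholly outside the frame — a crop-and-rescale.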